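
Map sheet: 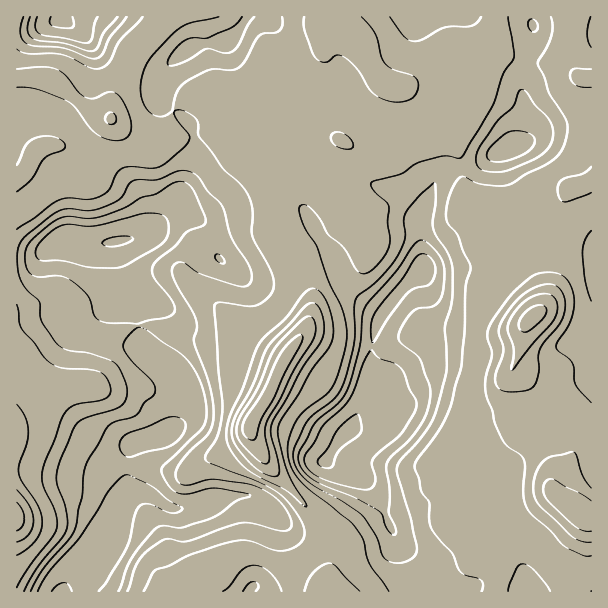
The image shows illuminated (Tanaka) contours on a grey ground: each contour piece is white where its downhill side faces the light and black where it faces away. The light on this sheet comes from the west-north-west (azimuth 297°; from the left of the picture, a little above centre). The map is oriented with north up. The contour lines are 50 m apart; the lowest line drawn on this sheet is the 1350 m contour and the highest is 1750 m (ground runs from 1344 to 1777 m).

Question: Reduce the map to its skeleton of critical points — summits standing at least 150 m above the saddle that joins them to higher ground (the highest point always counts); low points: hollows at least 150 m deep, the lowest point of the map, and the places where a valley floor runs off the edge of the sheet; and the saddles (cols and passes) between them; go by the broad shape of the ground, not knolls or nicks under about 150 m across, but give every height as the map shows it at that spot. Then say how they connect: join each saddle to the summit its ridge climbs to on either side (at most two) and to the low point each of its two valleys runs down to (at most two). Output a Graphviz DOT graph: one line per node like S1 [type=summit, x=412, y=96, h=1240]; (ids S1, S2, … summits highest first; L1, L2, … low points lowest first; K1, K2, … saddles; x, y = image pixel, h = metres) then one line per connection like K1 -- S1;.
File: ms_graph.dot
graph terrain {
  S1 [type=summit, x=251, y=423, h=1777];
  S2 [type=summit, x=533, y=317, h=1763];
  S3 [type=summit, x=17, y=516, h=1723];
  L1 [type=low, x=60, y=20, h=1344];
  L2 [type=low, x=347, y=431, h=1345];
  L3 [type=low, x=60, y=591, h=1345];
  K1 [type=saddle, x=329, y=540, h=1578];
  K2 [type=saddle, x=134, y=50, h=1567];
  K3 [type=saddle, x=269, y=203, h=1565];
  K4 [type=saddle, x=525, y=60, h=1542];
  K5 [type=saddle, x=17, y=258, h=1503];
  K1 -- S1;
  K1 -- L2;
  K1 -- L3;
  K2 -- S1;
  K2 -- L1;
  K2 -- L3;
  K3 -- S1;
  K3 -- L2;
  K3 -- L3;
  K4 -- S1;
  K4 -- S2;
  K4 -- L2;
  K5 -- S1;
  K5 -- S3;
  K5 -- L3;
}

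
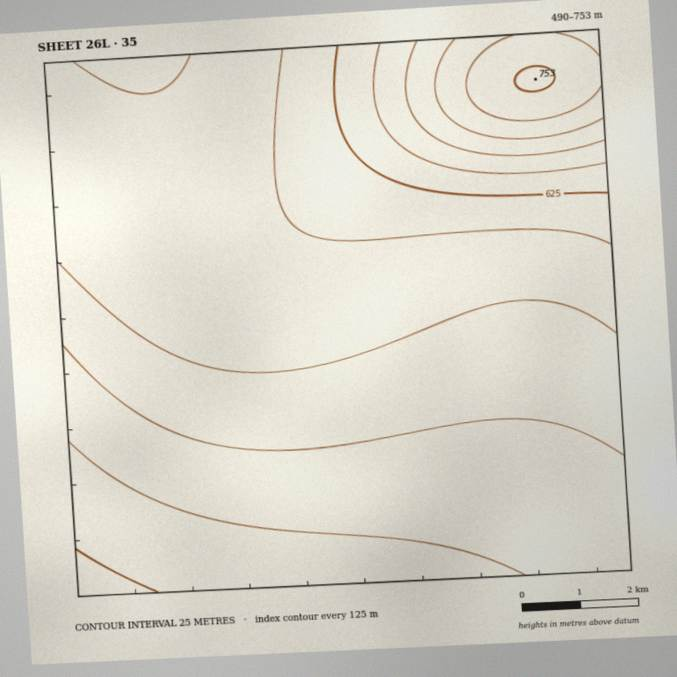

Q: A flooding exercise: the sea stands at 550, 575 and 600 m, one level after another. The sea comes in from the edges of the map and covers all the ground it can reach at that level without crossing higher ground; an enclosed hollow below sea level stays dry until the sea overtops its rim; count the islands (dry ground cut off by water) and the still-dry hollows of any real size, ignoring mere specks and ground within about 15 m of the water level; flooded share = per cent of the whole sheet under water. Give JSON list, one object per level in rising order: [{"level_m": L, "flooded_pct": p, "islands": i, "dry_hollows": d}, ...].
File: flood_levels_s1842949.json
[{"level_m": 550, "flooded_pct": 29, "islands": 0, "dry_hollows": 0}, {"level_m": 575, "flooded_pct": 48, "islands": 0, "dry_hollows": 0}, {"level_m": 600, "flooded_pct": 79, "islands": 0, "dry_hollows": 0}]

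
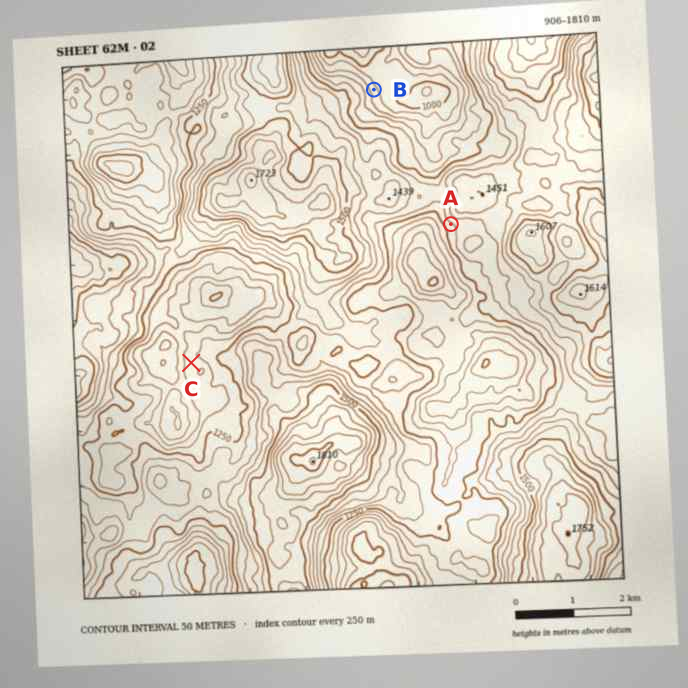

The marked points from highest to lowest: A C B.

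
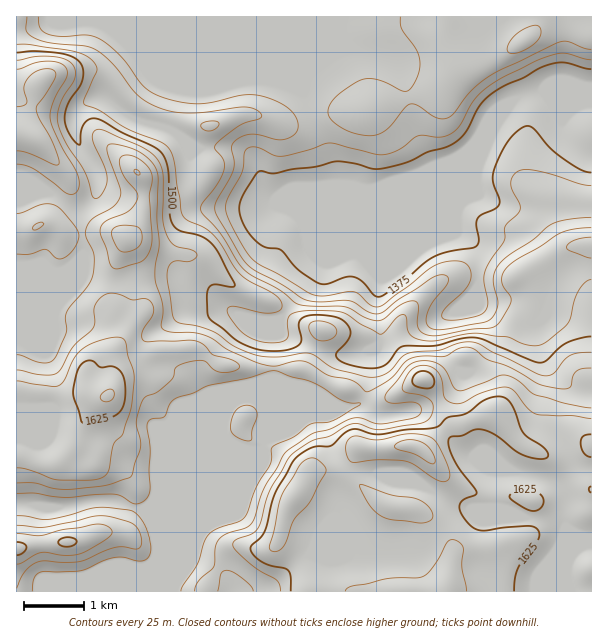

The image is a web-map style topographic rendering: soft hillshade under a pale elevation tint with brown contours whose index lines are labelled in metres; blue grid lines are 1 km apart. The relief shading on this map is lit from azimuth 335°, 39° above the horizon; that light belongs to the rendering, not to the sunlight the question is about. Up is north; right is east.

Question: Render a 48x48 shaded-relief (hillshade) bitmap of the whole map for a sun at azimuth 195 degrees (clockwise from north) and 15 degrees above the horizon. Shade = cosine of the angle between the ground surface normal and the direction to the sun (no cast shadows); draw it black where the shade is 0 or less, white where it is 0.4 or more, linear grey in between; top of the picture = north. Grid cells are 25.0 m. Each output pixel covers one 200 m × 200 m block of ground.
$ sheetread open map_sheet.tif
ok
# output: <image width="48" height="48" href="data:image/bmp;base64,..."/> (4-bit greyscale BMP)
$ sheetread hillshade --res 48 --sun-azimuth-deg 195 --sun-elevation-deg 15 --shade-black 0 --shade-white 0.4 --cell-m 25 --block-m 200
<image width="48" height="48" href="data:image/bmp;base64,Qk32BAAAAAAAAHYAAAAoAAAAMAAAADAAAAABAAQAAAAAAIAEAAATCwAAEwsAABAAAAAAAAAAAAAAABEREQAiIiIAMzMzAERERABVVVUAZmZmAHd3dwCIiIgAmZmZAKqqqgC7u7sAzMzMAN3d3QDu7u4A////AKqqqqqqqqqImrvdyoiIiId4iIiaqaqqq7zMzLqqqqqYmr3uypmZiIiImImaqqqqq97v/ty8uqqpq97typmZmZmZmZmqqruqqave7d3duaqpq7u7uqqqqqqqqZmaqruqqVZ3eKu6iaqqh3eKqqqqqqq7qpiIiJqqqkRDNWd2eaqql2aKqqqqq7u7qYeIiImaq2Z2ZVVnmqqqqZiau7qqu8u6mImqmqqqu7vMy6mruqqqqqqZq7qqu5iIiaqqqqmaq+7///7cqaqqqqqIiaq7qXiIq7qYmIeaqu7u3u3KmaqqqqqXeZqqqZqr3JeIiJmrqcu7u7qqmaqqqqqYd4iau8ze2XeZq8y6qqmZqpmqmaqqqqqpZVaKu7zchoqqvLqZq5mZqpqqiaqqqqqpdURodVZlV6u8y5iJqqqqqqu5iqqqqqqqmGVDISESSKvNuYiJl6qqq8zJm6qqqqmqqph0NWZVeIirqHiHZaqqu8y5q7qqqpmqqqqpiavMuGZ3d2dmVqmZq6mZq7u6qqqqqqq6mJrf2GZVVmVWeHZnmYh4qqu7zMuqq7qGVVerl3h2VERYmlVniYh4mqq7y6mImYZDRVZUNIqXQzV4iHiJh4iImqq6lkNERWd3d3dAA3h0M0Z4d5mphnd4iIeHUyNFVpu6qphRASIiRWeHZ6qqmHd4mGVENFeJmrqZiIh0IQADaImHeKqqqpmZqXZmVoqqqGRFVFeHdkM1iZqZmaqqqamZmYiZiby6hBASM0VoqpiImaqqqqqqmZmZh4mprMuWQyIjRVRHq7qru6qqmaqqqZmZmIqqu5UyNFZmZ4ZWiqqry7qqmaqqqqq7qZqruEIjV3iHeJl2Z4mamaqqqqqqqqvMuqqqlTNXiImZmqqYZWeJd3mquru7urzMuZmIU0Z4mZqqqqqph2eZh2eJqrvLqrypmHZlQ1eJmaqqqqqqmYmqmYd3d5mpiZh3h2ZURXiZmaqqqqqqqqqpmZl2ZYh3iXZniHd3d4mZmqqqqqqqqqqYmamYh5iJqoiJmIiaqqqqqqqqqqqqqqmZq6qZmaqruYm8uHibu7qrqqqqqqqqqqqru6mYh6vMp4vdp3iaq7q8y7u7u7u6qqqqqpiHZs3aZq3JVGiZmZrN3czM3d3LuqqqmZh3d+23R8yDEliZiJvd3czN3dzMzLqpmYh3icuFWrgxE2mru83tzLzd3cu83duqmYiImphleYQjV4q7u83cuqvMzLu8zcuqmZiJqoh4mFNYmZh2aKupmau7uqq7zLu6qZiamZmqqWeah2ZmVnd3iaqpmZqru7vLqpiaqaq7ypqoZniIiHd4maqZmYmaq7vdy6mqqomaqqqGeZqqqZmZqqqZmImaqqvN7cu6u2VWZ5hnmqqqqqqqqqqpmZmqqqq87u3d3kIAFGZoqqqqqqqqqqqqmaqqqpmqze7v/0IAJFaJqqqqqqqqqqqqqqqrupmaq83d3XVWZ3iaqqqqqqqqqqqqqqqqqqqqmZq7upd5mJmqqqqqqqqqqqqqqqqqqqqqmYmqqQ=="/>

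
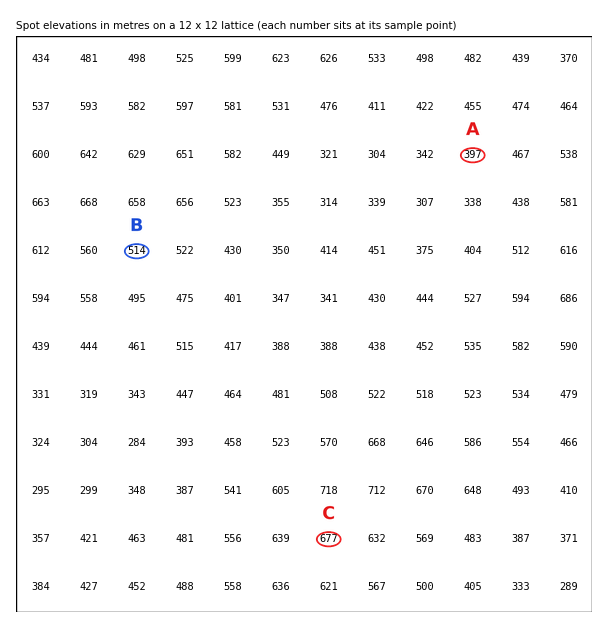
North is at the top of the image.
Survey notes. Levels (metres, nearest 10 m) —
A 400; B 510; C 680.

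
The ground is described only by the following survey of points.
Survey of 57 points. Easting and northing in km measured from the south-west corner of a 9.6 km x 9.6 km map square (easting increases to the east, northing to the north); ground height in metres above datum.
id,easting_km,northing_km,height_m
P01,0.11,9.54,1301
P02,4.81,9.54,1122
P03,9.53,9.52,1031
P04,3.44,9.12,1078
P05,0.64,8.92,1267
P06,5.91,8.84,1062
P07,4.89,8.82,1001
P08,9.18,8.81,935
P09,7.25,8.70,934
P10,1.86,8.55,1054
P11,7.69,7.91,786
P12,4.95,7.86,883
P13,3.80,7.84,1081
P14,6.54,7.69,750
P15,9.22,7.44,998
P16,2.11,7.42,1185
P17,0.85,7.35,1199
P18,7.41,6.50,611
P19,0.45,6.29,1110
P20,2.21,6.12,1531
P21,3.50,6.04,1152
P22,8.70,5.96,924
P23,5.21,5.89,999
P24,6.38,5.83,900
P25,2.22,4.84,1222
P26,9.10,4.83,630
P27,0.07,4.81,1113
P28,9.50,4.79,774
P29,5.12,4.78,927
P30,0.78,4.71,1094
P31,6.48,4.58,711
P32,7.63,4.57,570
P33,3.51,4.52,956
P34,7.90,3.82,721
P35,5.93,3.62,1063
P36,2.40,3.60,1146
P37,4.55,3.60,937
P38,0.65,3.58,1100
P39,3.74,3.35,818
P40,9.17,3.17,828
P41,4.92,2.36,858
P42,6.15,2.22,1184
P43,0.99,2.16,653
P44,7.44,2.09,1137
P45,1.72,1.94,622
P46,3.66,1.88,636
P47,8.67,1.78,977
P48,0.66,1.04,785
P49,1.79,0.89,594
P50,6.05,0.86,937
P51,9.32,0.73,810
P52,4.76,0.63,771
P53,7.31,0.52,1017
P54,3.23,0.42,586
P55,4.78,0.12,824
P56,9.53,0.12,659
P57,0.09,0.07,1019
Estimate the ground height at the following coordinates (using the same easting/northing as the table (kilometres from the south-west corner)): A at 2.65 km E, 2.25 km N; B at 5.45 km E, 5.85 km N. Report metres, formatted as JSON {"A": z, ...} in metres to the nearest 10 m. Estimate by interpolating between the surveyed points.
{"A": 670, "B": 1000}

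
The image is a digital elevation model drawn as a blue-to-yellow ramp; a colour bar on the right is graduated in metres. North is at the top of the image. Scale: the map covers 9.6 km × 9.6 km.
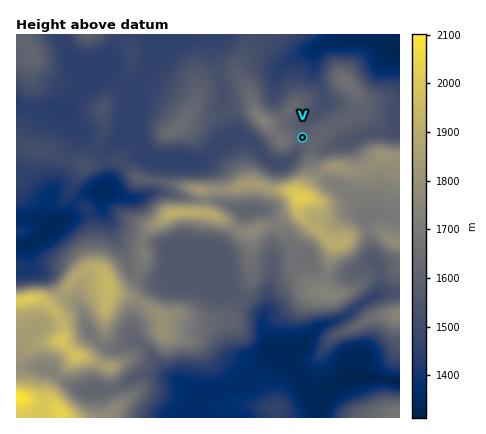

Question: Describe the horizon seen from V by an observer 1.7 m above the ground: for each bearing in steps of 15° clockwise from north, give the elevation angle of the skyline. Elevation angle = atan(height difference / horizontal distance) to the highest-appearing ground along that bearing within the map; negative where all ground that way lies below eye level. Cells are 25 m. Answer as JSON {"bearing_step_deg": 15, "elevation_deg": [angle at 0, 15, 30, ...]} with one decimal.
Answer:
{"bearing_step_deg": 15, "elevation_deg": [0.2, -2.7, 1.6, 1.8, 0.6, 2.1, 2.9, 5.9, 7.9, 12.1, 10.5, 12.7, 16.1, 15.3, 9.4, 8.4, 4.9, 8.7, 8.2, 6.2, 5.7, 2.8, 2.7, 2.2]}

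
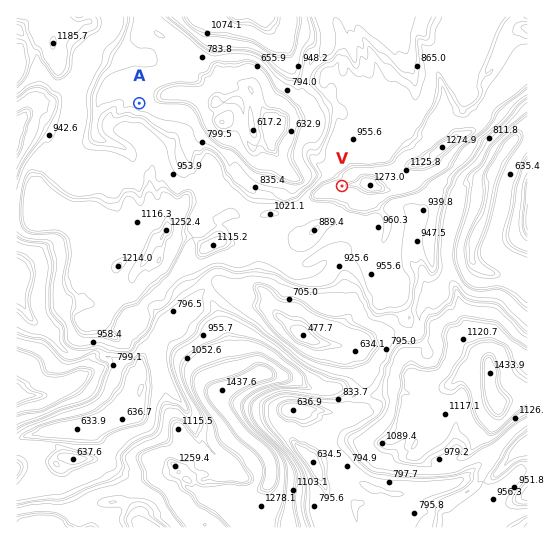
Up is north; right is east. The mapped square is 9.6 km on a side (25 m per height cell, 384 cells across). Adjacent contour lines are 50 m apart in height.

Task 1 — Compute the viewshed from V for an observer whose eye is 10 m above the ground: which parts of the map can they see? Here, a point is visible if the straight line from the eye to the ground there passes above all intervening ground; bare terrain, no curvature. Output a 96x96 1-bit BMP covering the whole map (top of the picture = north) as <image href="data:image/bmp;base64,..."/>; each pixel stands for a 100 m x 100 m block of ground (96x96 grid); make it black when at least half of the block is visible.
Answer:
<image width="96" height="96" href="data:image/bmp;base64,Qk2+BAAAAAAAAD4AAAAoAAAAYAAAAGAAAAABAAEAAAAAAIAEAAATCwAAEwsAAAIAAAAAAAAA////AAAAAAAfgAAAAAA+AAAAAAD/gAAAAAAeAAAAAAD+AAAAAAAeAAAAAAD+AAAAAAAcAAAAAAD+AAAAAAAcAAAAAAD8AAAAAAA8AAAAAADwAAAAAAA8AAAAAAD4AAAAAAA0AAAAAAD4AAAAAAA8AAAAAAD8AAAAAAD8AAAAAAD+AAAAAAD8AAAAAAD8AAAAAADwAAAAAAD8AAAAAADgACAAAAA8AAAAAAHAAGAgAAAeAAAAAAHAAOAQAAAPYAAAAAMAAeAIAAAAYAAAAAwAA/4AAAAAAAAAAAAAA/8AAAAAAAAAAAAAAf+BAAAAAAAAAAAAAf/AAAAAAAAAAAAAAf/AAAAAAAAAAAAAAc/gAAAABAAAAAAAAYfgAIAAAwAAAAAAAYPwAYBPD8AAAAAAAOf8AYD/38AAAAAAeP+eAYD//+AADAAD///PgYD///AAD4AH///fwYD///AAAeC/////4YD4P/AAeDv/////84D4B5AA////4H///4DwAAxg///+ABv//4DAAARz///4ABPz/8EAAAfT///gAAHz/8MAAB/f///AAAD///8AAD/ef/8AAAAH//MAAH/+P/4AAAAH/+YAAP/DH/wAAAAH/+wAB/3AH/AAAAAD//gAD//AH8AAAAAAP+AAAOfAB4AAAAAAAAAAACGQBgAAAB4AAAAAAAPYAAAAADwAAAAAAAP8AAAAADwAAAAAAAP8AAAAAHgAAAAAAAP8AAAAAHAAAAAAAALmAAAPwHAAAAAAAABxwAA/4GAAAAAAAAB4cAB/4AAAAAAAAAA4Gfn/AAAAAAAAAACcAP/gAAAAAAAAAABcAAAAAAAAAAAAAABeGQAAAAAAAAAAAAAfD4AAAAAAAAAAAAAfhwAAAAAAAAAAAAAPhgAAAAAAAAAMAAAPggAAAAAAAAAfnAAPggAAAAAAAAAf/4APw4AAAAAAAAAf/4AP4YAAAAAAAAA//wQN8AAAA+AAAAA/wAQN+AAAB+AAAAAfgAAI/AAAP4AAAAAfAABc/wAAfsAAAAAeAABf/wAAPgAAAAAMAAB//wAABgAAAAAcAAB+fgAABwAAAAAYAAB8PgAAAAAAAAAf4AB8PgAAAAAAAAAf//n8HgAAAAAAAAAP//H8DwAAMAAAAAAH/wP8DAAAOAAAAAAB/Af/+AAAOAAAAAAB/B//+AAAHAAAAAAA/D/38AAAHAAIAAAA/B//8AACHgAOAAAA/An/+AACHwAHAAAA/AD/+AADD4AHAAAAfAf/+AAHD8ADAAAAXB/A+5H//+ADAAAAfv/B/9n///ADAACA///H//v///wDAADB//////v///8DAED3//////////8DAGD5//////78f/gHADjh///////8fjgOABzB///////8HDAOAB7B///////8CDAOAA+D/+b////8ACAfgA8B//z////+ACAfwAcB///////+AAAb4AAB////////AAAT8AAB////////AAAD+AAB////////AAAD/AAB///////+AAAD/gADw//8//n+AAAB/wE="/>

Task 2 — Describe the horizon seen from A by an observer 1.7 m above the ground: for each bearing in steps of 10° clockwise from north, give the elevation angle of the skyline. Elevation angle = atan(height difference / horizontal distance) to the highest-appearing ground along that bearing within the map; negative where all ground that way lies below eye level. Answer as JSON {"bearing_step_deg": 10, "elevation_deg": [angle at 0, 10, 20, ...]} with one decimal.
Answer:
{"bearing_step_deg": 10, "elevation_deg": [0.9, 1.5, 4.8, 9.6, 9.6, 10.7, 8.7, 6.3, 2.7, 3.2, 4.8, 6.0, 2.6, 5.6, 7.1, 12.0, 17.4, 22.0, 23.8, 23.3, 22.2, 21.3, 20.1, 16.2, 11.4, 10.6, 8.8, 8.7, 8.7, 10.9, 11.0, 9.8, 9.7, 9.7, 6.7, 5.4]}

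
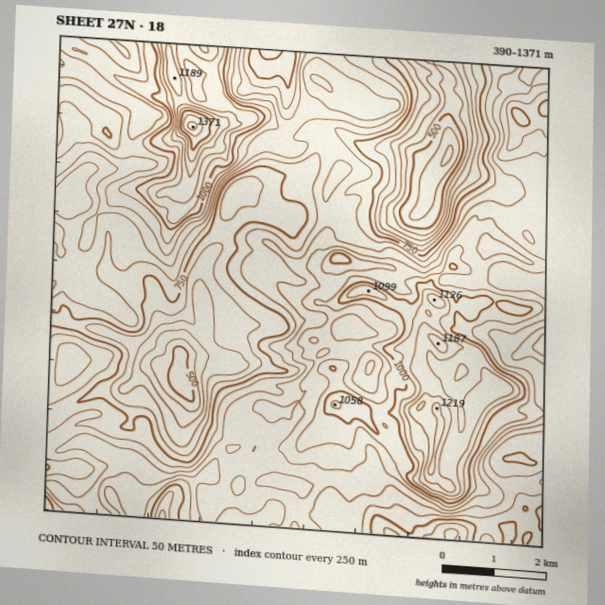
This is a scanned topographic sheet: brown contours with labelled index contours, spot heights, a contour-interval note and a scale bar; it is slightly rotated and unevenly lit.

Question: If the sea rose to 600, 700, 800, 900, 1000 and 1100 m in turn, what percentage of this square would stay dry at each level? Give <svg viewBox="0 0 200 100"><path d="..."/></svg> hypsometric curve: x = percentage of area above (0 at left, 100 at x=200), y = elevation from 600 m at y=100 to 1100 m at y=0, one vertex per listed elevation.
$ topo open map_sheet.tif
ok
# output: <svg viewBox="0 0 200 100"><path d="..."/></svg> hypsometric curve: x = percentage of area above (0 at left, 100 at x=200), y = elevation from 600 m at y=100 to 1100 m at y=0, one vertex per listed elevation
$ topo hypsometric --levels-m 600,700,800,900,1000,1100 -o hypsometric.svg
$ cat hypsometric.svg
<svg viewBox="0 0 200 100"><path d="M189 100l-15-20-36-20-66-20-44-20-17-20"/></svg>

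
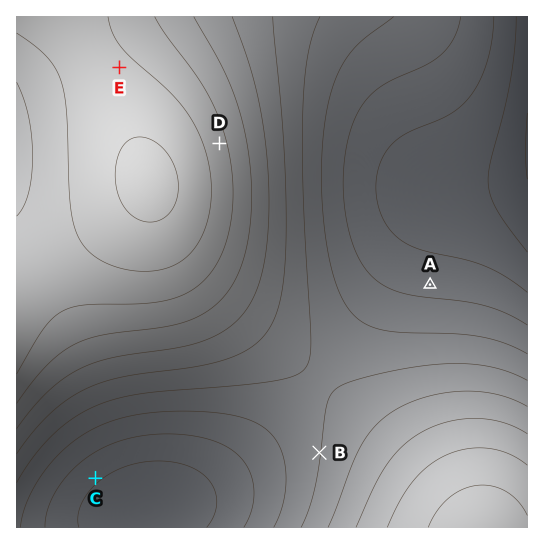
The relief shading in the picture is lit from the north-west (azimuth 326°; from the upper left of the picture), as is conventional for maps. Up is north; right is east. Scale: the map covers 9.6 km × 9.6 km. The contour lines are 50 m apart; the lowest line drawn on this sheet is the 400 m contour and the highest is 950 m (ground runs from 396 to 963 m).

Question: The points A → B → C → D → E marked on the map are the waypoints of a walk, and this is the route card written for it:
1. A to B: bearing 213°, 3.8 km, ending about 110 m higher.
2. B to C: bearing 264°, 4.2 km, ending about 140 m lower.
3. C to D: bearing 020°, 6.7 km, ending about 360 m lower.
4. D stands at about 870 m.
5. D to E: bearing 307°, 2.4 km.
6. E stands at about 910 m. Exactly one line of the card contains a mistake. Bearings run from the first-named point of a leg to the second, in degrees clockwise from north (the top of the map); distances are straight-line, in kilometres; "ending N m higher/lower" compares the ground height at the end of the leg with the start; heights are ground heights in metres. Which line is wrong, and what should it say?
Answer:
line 3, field sense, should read higher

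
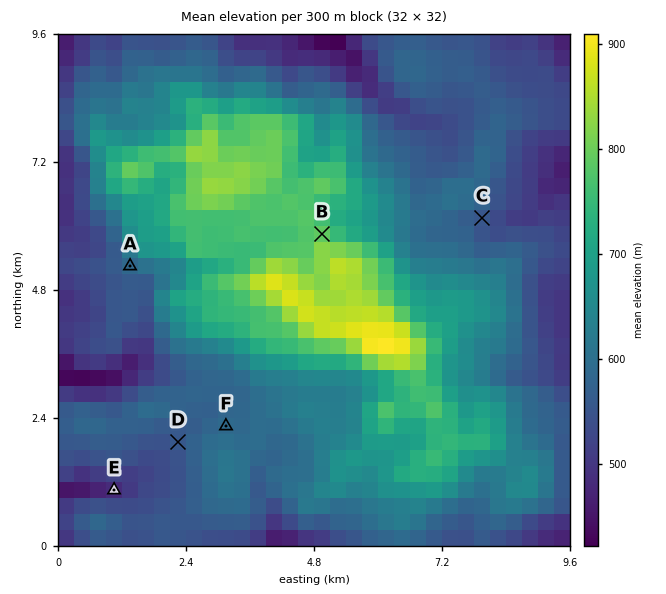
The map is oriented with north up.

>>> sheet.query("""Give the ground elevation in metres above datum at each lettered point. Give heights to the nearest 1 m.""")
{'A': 589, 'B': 794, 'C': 555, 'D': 558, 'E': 475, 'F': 592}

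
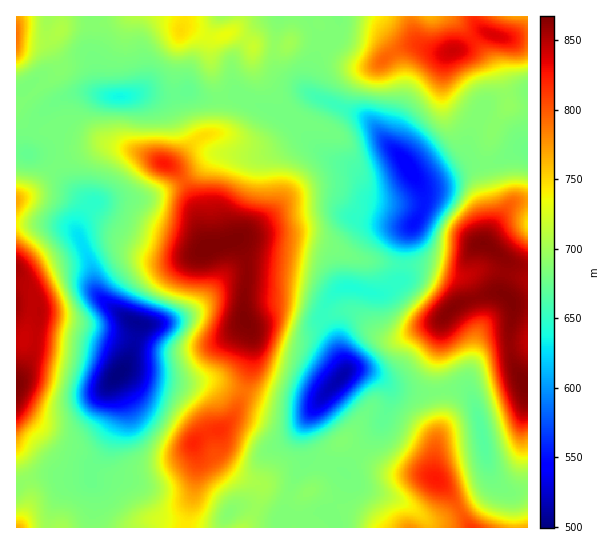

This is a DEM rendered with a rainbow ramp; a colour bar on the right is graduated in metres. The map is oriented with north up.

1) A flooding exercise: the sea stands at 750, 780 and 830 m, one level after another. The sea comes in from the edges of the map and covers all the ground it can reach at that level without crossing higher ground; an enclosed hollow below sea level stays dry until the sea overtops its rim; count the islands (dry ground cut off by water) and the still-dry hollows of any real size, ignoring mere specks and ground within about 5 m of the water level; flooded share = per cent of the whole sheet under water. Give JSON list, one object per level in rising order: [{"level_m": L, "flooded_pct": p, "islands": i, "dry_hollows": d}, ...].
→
[{"level_m": 750, "flooded_pct": 72, "islands": 1, "dry_hollows": 0}, {"level_m": 780, "flooded_pct": 78, "islands": 1, "dry_hollows": 0}, {"level_m": 830, "flooded_pct": 90, "islands": 3, "dry_hollows": 0}]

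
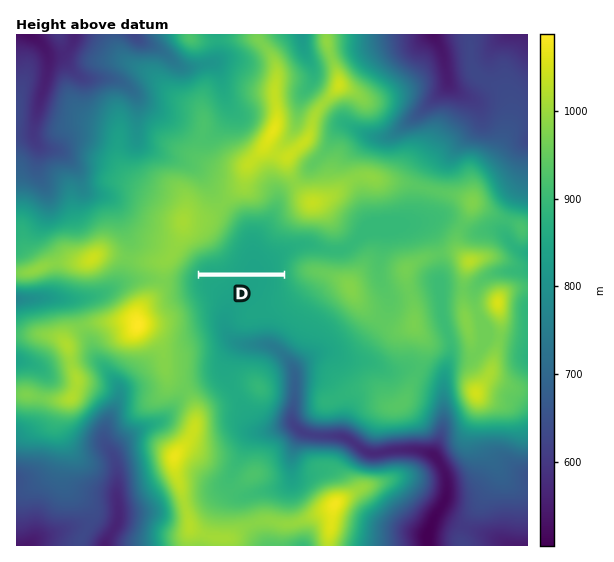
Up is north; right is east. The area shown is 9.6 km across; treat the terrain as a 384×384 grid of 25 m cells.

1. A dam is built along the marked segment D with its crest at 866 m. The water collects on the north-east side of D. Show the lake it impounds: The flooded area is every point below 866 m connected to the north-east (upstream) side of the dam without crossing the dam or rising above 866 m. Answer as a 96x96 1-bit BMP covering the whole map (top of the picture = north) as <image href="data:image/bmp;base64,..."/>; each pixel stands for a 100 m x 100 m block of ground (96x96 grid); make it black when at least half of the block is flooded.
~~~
<image width="96" height="96" href="data:image/bmp;base64,Qk2+BAAAAAAAAD4AAAAoAAAAYAAAAGAAAAABAAEAAAAAAIAEAAATCwAAEwsAAAIAAAAAAAAA////AAAAAAAAAAAAAAAAAAAAAAAAAAAAAAAAAAAAAAAAAAAAAAAAAAAAAAAAAAAAAAAAAAAAAAAAAAAAAAAAAAAAAAAAAAAAAAAAAAAAAAAAAAAAAAAAAAAAAAAAAAAAAAAAAAAAAAAAAAAAAAAAAAAAAAAAAAAAAAAAAAAAAAAAAAAAAAAAAAAAAAAAAAAAAAAAAAAAAAAAAAAAAAAAAAAAAAAAAAAAAAAAAAAAAAAAAAAAAAAAAAAAAAAAAAAAAAAAAAAAAAAAAAAAAAAAAAAAAAAAAAAAAAAAAAAAAAAAAAAAAAAAAAAAAAAAAAAAAAAAAAAAAAAAAAAAAAAAAAAAAAAAAAAAAAAAAAAAAAAAAAAAAAAAAAAAAAAAAAAAAAAAAAAAAAAAAAAAAAAAAAAAAAAAAAAAAAAAAAAAAAAAAAAAAAAAAAAAAAAAAAAAAAAAAAAAAAAAAAAAAAAAAAAAAAAAAAAAAAAAAAAAAAAAAAAAAAAAAAAAAAAAAAAAAAAAAAAAAAAAAAAAAAAAAAAAAAAAAAAAAAAAAAAAAAAAAAAAAAAAAAAAAAAAAAAAAAAAAAAAAAAAAAAAAAAAAAAAAAAAAAAAAAAAAAAAAAAAAAAAAAAAAAAAAAAAAAAAAAAAAAAAAAAAAAAAAAAAAAAAAAAAAAAAAAAAAAAAAAAAAAAAAAAAAAAAAAAAAAAAAAAAAAAAAAAAAAAAAAAAAAAAAAAAAAAAAAAAAAAAAAAAAAAAAAAAAAAAAAAAAAAAAAAAAAAAAAAAAAAAAAAAAAAAAAAAAAAAAAAAAAAAAAAAAAAAAAAAAAAAAAAAAAAAH//AAAAAAAAAAAAAD//AAAAAAAAAAAAAAf/gAAAAAAAAAAAAAP/gAAAAAAAAAAAAAH/gAAAAAAAAAAAAAH+AAAAAAAAAAAAAAD4AAAAAAAAAAAAAADwAAAAAAAAAAAAAAAgAAAAAAAAAAAAAAAAAAAAAAAAAAAAAAAAAAAAAAAAAAAAAAAAAAAAAAAAAAAAAAAAAAAAAAAAAAAAAAAAAAAAAAAAAAAAAAAAAAAAAAAAAAAAAAAAAAAAAAAAAAAAAAAAAAAAAAAAAAAAAAAAAAAAAAAAAAAAAAAAAAAAAAAAAAAAAAAAAAAAAAAAAAAAAAAAAAAAAAAAAAAAAAAAAAAAAAAAAAAAAAAAAAAAAAAAAAAAAAAAAAAAAAAAAAAAAAAAAAAAAAAAAAAAAAAAAAAAAAAAAAAAAAAAAAAAAAAAAAAAAAAAAAAAAAAAAAAAAAAAAAAAAAAAAAAAAAAAAAAAAAAAAAAAAAAAAAAAAAAAAAAAAAAAAAAAAAAAAAAAAAAAAAAAAAAAAAAAAAAAAAAAAAAAAAAAAAAAAAAAAAAAAAAAAAAAAAAAAAAAAAAAAAAAAAAAAAAAAAAAAAAAAAAAAAAAAAAAAAAAAAAAAAAAAAAAAAAAAAAAAAAAAAAAAAAAAAAAAAAAAAAAAAAAAAAAAAAAAAAAAAAAAAAAAAAAAAAAAAAAAAAAAAAAAAAAAAAAAAAAAAAA="/>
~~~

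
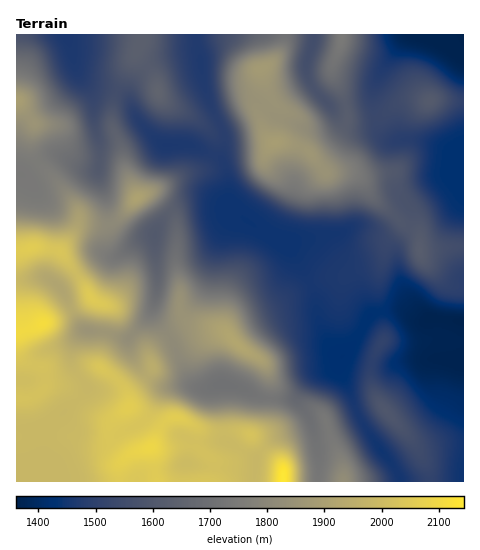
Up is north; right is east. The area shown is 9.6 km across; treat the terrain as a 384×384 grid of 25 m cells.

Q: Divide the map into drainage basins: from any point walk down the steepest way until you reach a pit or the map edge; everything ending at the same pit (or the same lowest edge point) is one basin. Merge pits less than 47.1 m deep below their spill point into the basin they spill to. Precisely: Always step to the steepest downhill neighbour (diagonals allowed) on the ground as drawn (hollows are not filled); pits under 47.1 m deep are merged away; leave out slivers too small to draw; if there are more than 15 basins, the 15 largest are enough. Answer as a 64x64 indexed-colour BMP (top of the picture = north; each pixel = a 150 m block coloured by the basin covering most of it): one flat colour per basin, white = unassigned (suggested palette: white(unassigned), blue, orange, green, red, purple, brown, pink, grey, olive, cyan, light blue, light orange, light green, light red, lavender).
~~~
<image width="64" height="64" href="data:image/bmp;base64,Qk12CAAAAAAAAHYAAAAoAAAAQAAAAEAAAAABAAQAAAAAAAAIAAATCwAAEwsAABAAAAAAAAAA////ALR3HwAOf/8ALKAsACgn1gC9Z5QAS1aMAMJ34wB/f38AIr28AM++FwDox64AeLv/AIrfmACWmP8A1bDFABERERERERERERERERERERERERERERERERERERERERERERERERERERERERERERERERERERERERERERERERERERERERERERERERERERERERERERERERERERERERERERERERERERERERERERERERERERERERERERERERERERERERERERERERERERERERERERERERERERERERERERERERERERERERERERERERERERERERERERERERERERERERERERERERERERERERERERERERERERERERERERERERERERERERERERERERERERERERERERERERERERERERERERERERERERERERERERERERERERERERERERERERERERERERERERERERERERERERERERERERERERERERERERERERERERERERERERERERERERERERERERERERERERERERERERERERERERERERERERERERERERERERERERERERERERERERERERERERERERERERERERERERERERERERERERERERERERERERERERERERERERERERERERERERERERERERERERERERERERERERERERERERERERERERERERERERERERERERERERERERERERERERERERERERERERERERERERERERERERERERERERERERERERERERERERERERERERERERERERERERERERERERERERERERERERERERERERERERERERERERERERERERERERERERERERERERERERERERERERERERERERERERERERERERERERERERERERERERERERERERERERERERERERERERERERERERERERERERERERERERERERERERERERERERERERERERERERERERERERERERERERERERERERERERERERERERERERERERERERERERERERERERERERERERERERERERERERERERERERERERERERERERERERERERERERERERERERERERERERERERERERERERERERERERERERERERERERERERERERERERERERERERERERERERERERERERERERERERERERERERERERERERERERERERERERERERERERERERERERERERERERERERERERERERERERERERERERERERERERERERERERERERERERERERERERERERERERERERERERERERERERERERERERERERERERERERERERERERERERERERERERERERERERERERERERERERERERERERERERERERERERERERERERERERERERERERERERERERERERERERERERERERERERERERERERERERERERERERERERERERERERERERERERERERERERERERERERERERERERERERERERERMzMREREREREREREREREREREREREREREREREREREREREzMzMREREREREREREREREREREREREREREREREREREREzMzMxEREREREREREREREREREREREREREREREREREREzMzMzERERERIiIiEREREREREREREREREREREREREREzMzMzMREREREiIiIREREREREREREREREREREREREREzMzMzMxEREREiIiIiERERERERERERERERERERERERMzMzMzMzERERESIiIiIhERERERERERERERERERERERMzMzMzMzMRERESIiIiIiERERERERERERERERERERERMzMzMzMzMxERESIiIiIiEREREREREREREREREREREREzMzMzMzMzERESIiIiIiIREREREREREREREREREREREzMzMzMzMzMRESIiIiIiIhERERERERERERERERERMzMzMzMzMzMzMxESIiIiIiIhERERERERERERERERERMzMzMzMzMzMzMzERIiIiIiIiERERERERERERERERERMzMzMzMzMzMzMzMRIiIiIiIiIRERERERERERERERERVVMzMzMzMzMzMzMxEiIiIiIiIhERERERERERERERFVVVVTMzMzMzMzMzMzESIiIiIiIhERERERERERERERVVVVVVUzMzMzMzMzMzMRIiIiIiIiERERERERERERERVVVVVVVVMzMzMzMzMzMxEiIiIiIiIRERERERERERERFVVVVVVVUzMzMzMzMzMzESIiIiIiIhEREREREREREREVVVVVVVVUREQzMzMzMzMSIiIiIiIiERERERERERERERFVVVVVVVREREQzMzMzMyIiIiIiIiIRERERERERERERERVVVVVVVEREREQzQzMzIiIiIiIiIhERERERERERERERVVVVVVVUREREREREREQiIiIiIiIiIRERERERERERERFVVVVVVURERERERERERCIiIiIiIiIhERERERERERERFVVVVVVVREREREREREREIiIiIiIiIiIREREREREREREVVVVVVVREREREREREREQiIiIiIiIiIhERERERERERERFVVVVVVERERERERERERCIiIiIiIiIiIRERERERERERERVVVVVVREREREREREREIiIiIiIiIiIhEREREREREREREVVVVVVEREREREREREQiIiIiIiIiIiIRERERERERERERVVVVVURERERERERERCIiIiIiIiIiIhERERERERERERFVVVVVRERERERERERE"/>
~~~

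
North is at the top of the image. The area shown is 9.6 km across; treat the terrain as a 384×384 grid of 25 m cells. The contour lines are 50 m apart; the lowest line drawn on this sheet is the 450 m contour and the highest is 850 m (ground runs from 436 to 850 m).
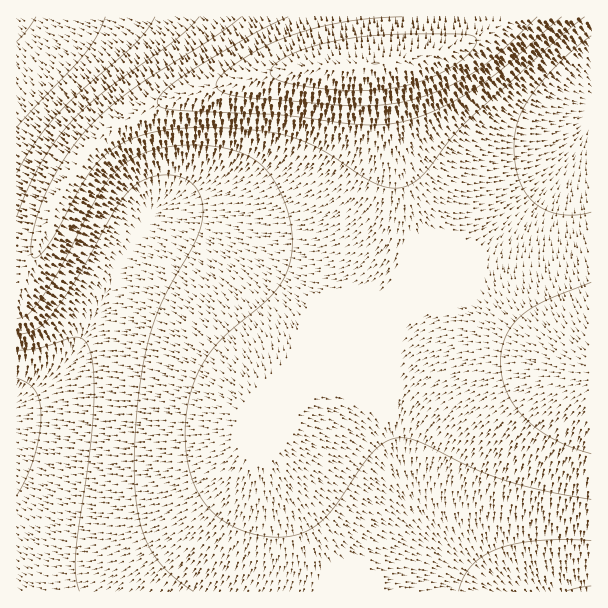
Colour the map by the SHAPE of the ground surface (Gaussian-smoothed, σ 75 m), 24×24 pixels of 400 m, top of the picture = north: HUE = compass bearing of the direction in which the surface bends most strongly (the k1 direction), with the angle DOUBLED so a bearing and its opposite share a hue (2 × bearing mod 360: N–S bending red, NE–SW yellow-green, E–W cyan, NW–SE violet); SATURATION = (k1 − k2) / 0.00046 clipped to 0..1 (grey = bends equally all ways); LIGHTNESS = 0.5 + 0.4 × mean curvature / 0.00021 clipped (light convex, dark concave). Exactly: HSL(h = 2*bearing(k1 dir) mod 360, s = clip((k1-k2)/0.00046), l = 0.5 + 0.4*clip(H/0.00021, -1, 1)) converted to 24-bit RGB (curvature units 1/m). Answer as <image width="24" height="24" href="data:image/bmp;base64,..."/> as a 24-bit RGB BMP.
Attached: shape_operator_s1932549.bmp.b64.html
<image width="24" height="24" href="data:image/bmp;base64,Qk32BgAAAAAAADYAAAAoAAAAGAAAABgAAAABABgAAAAAAMAGAAATCwAAEwsAAAAAAAAAAAAAiXSMjXWPkHWQkHePj3iNjXuLin6IhoKFgYeCfYqAeox+eI17eIx5eYt4fol4hoh4iIF2h3dyh3BuhmtthWltg2htgGlvfGpxgnSIiXSLjnWNj3aMj3iLjnuJjH+HioOEh4mEgIuAfYx/e4x9eot7eoh5foZ6hIN6hXp2hnJzh29ziGxzh2tzhWt0g211f294fHKDhXOHi3SKjXaJjnmIj3yHjoCFjYWEjIyFhYyDgIyAfYt/fIl9e4Z8foJ8gHx7g3Z5hnJ4iG94iW55iW15iG96hnF8g3R+dnCAf3KDh3SHi3aHjXqGj32Gj4GEkIiFj46GiY2Fg4uCgIqAfod/fYN+fX9+f3l+gnR+hXJ9iHB9inB+i3B/inKBiXWChnqEcG19enGAgnSDiHeFi3uFjn+EkIOEkouGkpCHjY6Gh4uEgoiCgIWBfoGBfXt/fnaAgnOChXKCiHGCi3KEjHSGjHeHi3qJin+Ka2x6dHB8fXV/hHmCiH2DjIGDkIaElI2HlJGIkI+IiouGhoeEgoSEf36CfXmBfHSBf3GDhXKFiHOIi3WKjXiMjnuOjH+OioOOaWx2b3B4d3V8f3p/hH+BiYODj4qGlJCIlZKJkI6JjIqHiIWFhYGFgXyDfXeCe3KCfHGDgHOGhHWJh3iLiXuOin+Qi4ORi4aSZnBva3V0cnp6eX59f4KAhoiDjo6HlJOJlZKKkYyJjYeHioOHiH+Hg3uFf3aEenKDeXGEe3SGfneJgXqMg36QhoGTiIWVioiWWm9LVndaZn1ycoJ7eoZ/gIqBh46FkZOIk5GJkIqIjoWHjIGGiX2Gh3mHgXaEenODdnOEd3WGeHmJe32NfoGQgoSThYaViIiXToIiLII8SoRsZ4Z9dYl/e4uAgY6BjJGEkY+Gj4eEjYGCjH2DinqDh3iDg3eEe3WCdXWCd3uFeICIeoSLfYeOgIiRg4iShoeTXuU4ErBpK4h+VoeDb4qAd4x/fY1+h46BjoyCjYOAjH1+i3p/inh/h3eAhHiBfXiBeHqBeIGFeIeIeIqLeoyOfYuPgImPg4aP3O/dNK2tHmx1RIGEZ4qCdIt+eYt8gop9ioh/ioB9i3p6i3h7ind8h3d9hHl+gHuAeoGBeIaEdomGdoyId42LeY2NfIqMf4SL+9fQbamUIGZ1MnN+XYiFcYl+d4h6foZ6hoR7h3x5iXd3inV3iXV4iHd5hXl6gn99e4R+eIiAdYuCdIyEdI2GdYyIeImKeoGH/9jM2KyZM3B/JWV0T4CDbIV+dYR4fIJ4gn94hHl2h3Z0iHR0iXV0iHh3h356hoZ8fId7d4p8dIt+coyAcouBcomDdIaFdX6D/NrP+dfKWIuUIV1sPnN6ZYB9c392en12fnp0gndzhXZyh3ZyiHl0iX12iYN5iIp7gIt6d4x4c4x6cYt7cIl9cIZ+cIOAcXt/6Lmt/9jMwYt+LV9qLWRqVnd0bXhueXpxfHdwf3Zvg3dwhXlxiH1zioJ2i4l4io55g495eY12c4x2cIp3b4d4boN6bX97bXh7u4WK/9PM9bGrTmZ5JVBNO15OXHBXcHZieXdnfXhrgXpuhH1xiIJzi4h1jY54i5F5hZJ4fI92dIx0cYl2b4V3bYF4bHx5anZ5UoSZ8b2+/8zQ0l9+NkxJJUYoPVwvVmo8ZnJIcXpTeX9dgYNlh4hpio1si5Fvi5VxhpRyfZBzdYxycYh0cIN3bn94a3t6aHN4LX2Et4Sl/c7c/8jk1FK3bEdgQ1gyRFsnS2MmVG0qW3Mzang8eINCgIpGg5BJhZZNgJZSd5FYcItfa4ZlaoFubH11anp6Z3F3Knp0PpCAy5i4/s3x/8z96pf6sm7QkF2je4VTZXtBVW0xWmsqZ3Uob30ndIQmdosmcIwnZIgrWoUzU4I/U39PXXtkZXdzZXB2QHtuKXhXQYxduISz77nz8sz/68z/5sz/2r36xaPpoH/MhHO0c2+qi6ZrlaVllKVbiaBNc5c6WIsrPn4jL3YoOXNAT3NcXXJwYHp0QXZYLHM6Mn0xZpFWq3y1wZje1rj348z/48z/38z/2Mz/1Mz/08791c/82dL52tD1ybbls5XHdaZmNoQ0ImosLGY8Q2pXcXV5ZXdtTXZRPXQ3QHMsTXcvYH4+dIlUeGegmYK+t6fcwrjsysT008/419H62M/83M3+5Mz/7sz/9dH6zI/JUIhdJWM4JFs7c3N5c3R4b3hyZHliXXpRWXpCWHg3VnYxVHYwW4EzcZA8fpFIhpNRi5VYkZldn5xkmG2oo3PB8GLv/268/8z27J3bg12WKV9B"/>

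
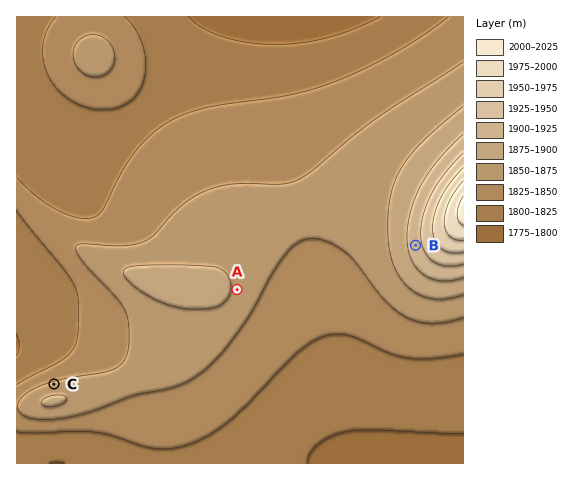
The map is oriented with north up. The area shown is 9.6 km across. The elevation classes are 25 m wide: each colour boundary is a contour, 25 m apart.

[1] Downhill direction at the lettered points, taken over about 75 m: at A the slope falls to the E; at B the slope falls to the W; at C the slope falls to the N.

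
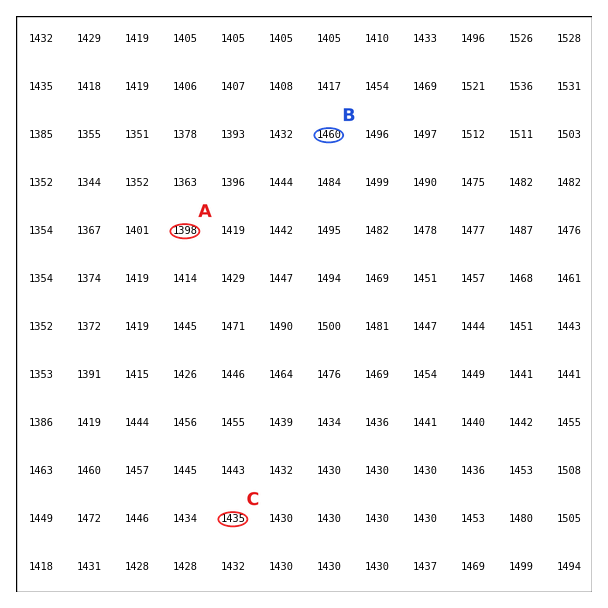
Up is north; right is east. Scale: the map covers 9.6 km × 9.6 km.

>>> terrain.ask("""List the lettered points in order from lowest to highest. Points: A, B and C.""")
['A', 'C', 'B']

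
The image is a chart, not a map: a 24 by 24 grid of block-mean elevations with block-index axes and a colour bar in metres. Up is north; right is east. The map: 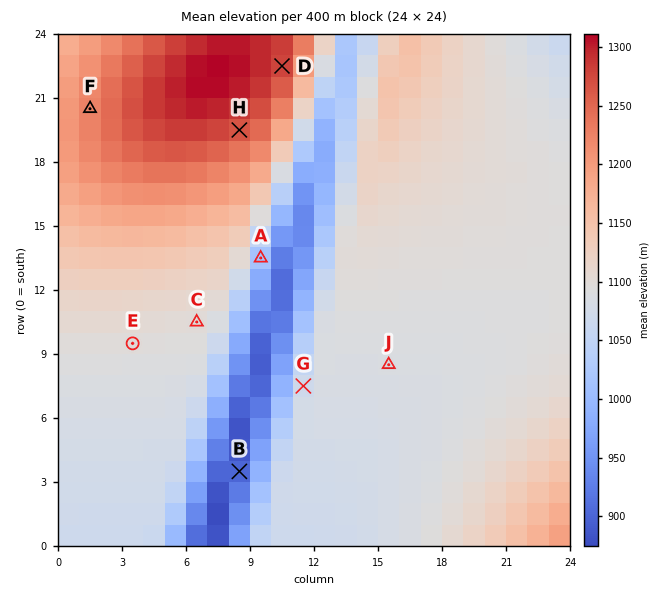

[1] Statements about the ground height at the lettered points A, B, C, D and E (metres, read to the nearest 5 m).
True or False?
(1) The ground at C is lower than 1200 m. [True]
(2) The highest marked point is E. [False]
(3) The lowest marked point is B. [True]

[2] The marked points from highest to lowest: H F J G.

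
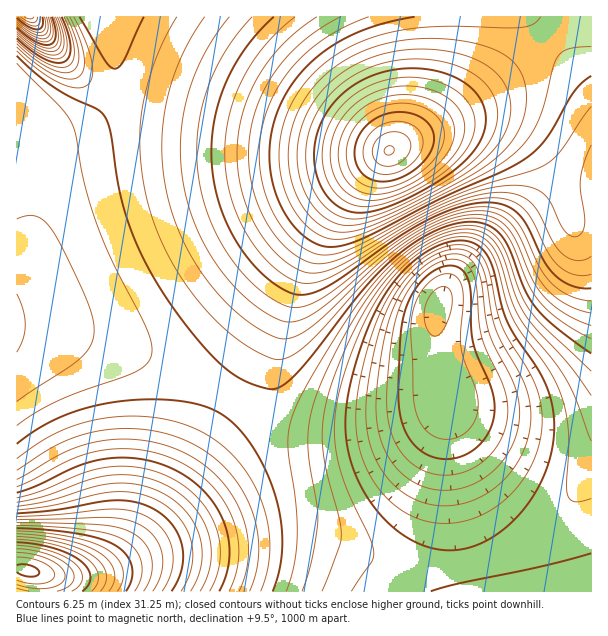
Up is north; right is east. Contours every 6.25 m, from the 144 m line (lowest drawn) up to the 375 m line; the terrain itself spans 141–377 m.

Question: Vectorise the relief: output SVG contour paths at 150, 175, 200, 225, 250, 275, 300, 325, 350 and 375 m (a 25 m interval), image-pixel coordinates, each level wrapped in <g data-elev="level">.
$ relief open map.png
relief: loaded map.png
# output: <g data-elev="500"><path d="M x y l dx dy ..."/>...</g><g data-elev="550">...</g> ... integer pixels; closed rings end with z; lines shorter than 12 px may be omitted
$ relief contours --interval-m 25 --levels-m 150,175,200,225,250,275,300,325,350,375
<g data-elev="150"><path d="M440 438l-8-3-7-6-5-7-4-11-3-18-2-67 3-20 9-16 12-12 8-4 6 0 8 4 5 10 1 14-2 31 0 14 3 13 12 30 2 17-4 15-8 10-13 7z"/></g><g data-elev="175"><path d="M441 506l-16-3-15-6-14-10-12-13-9-16-6-17-3-19 0-21 4-30 8-35 8-24 10-19 14-19 16-14 17-9 16-2 8 2 6 3 5 6 4 7 4 14 9 45 6 15 17 30 7 15 5 18 1 18-3 16-6 17-9 15-12 12-13 11-15 7-15 5z"/></g><g data-elev="200"><path d="M322 591l17-45 2-10-1-15-13-48-4-27 0-27 7-30 20-51 24-42 13-17 12-13 15-13 15-10 18-8 18-2 15 3 11 9 9 16 10 36 7 15 9 15 27 33 13 20 11 21 14 40"/><path d="M17 294l6 15 2 15-2 14-6 14"/></g><g data-elev="225"><path d="M261 591l6-21 3-22-2-23-6-22-10-22-13-19-17-17-18-12-21-9-24-6-25-2-27 2-24 5-23 8-19 11-24 17"/><path d="M17 51l21 18 19 13 17 6 12-2 6-8 0-15-7-22-11-24"/><path d="M177 17l-11 19-10 21-7 21-6 24-2 20-1 19 4 44 11 42 20 40 13 20 15 19 15 17 16 14 18 12 18 9 9 2 11-3 10-7 12-10 58-64 32-28 20-13 18-9 18-6 16-2 17 3 12 9 9 13 15 39 12 19 21 19 31 19"/></g><g data-elev="250"><path d="M219 591l7-16 3-17 0-18-5-16-8-17-11-15-14-12-17-10-16-7-17-4-18-1-18 1-27 7-40 19-21 8"/><path d="M17 38l15 13 13 8 11 4 8-1 5-6 2-9-3-14-6-16"/><path d="M274 17l-26 28-19 32-13 34-5 36 3 36 5 18 6 18 8 17 10 16 11 14 13 12 12 9 14 7 10 1 11-2 22-12 57-41 33-19 35-14 15-4 13-1 17 4 13 9 9 12 17 35 12 15 16 9 9 2 9 0"/></g><g data-elev="275"><path d="M181 591l7-12 4-13 1-14-2-12-5-12-7-11-11-10-12-7-21-7-22-1-17 2-45 12-34 4"/><path d="M17 30l21 15 9 3 6 0 4-4 1-6 0-9-4-12"/><path d="M369 17l-21 8-18 10-16 11-15 14-12 14-11 16-8 17-5 18-3 19 0 20 2 19 6 18 8 17 11 15 12 12 13 8 15 2 20-5 106-54 27-10 48-14 15-6 9-6 8-8 31-46"/></g><g data-elev="300"><path d="M144 591l7-16 1-17-7-15-13-10-13-5-18-3-84-2"/><path d="M344 225l10 0 14-3 34-14 57-31 16-10 14-12 15-20 4-10 3-12-1-11-2-10-4-9-7-9-15-12-21-8-24-4-26-1-24 4-22 7-20 11-18 14-14 17-10 21-5 21 0 23 5 21 11 19 13 12z"/><path d="M17 22l15 11 10 3 3-2 3-4-2-13"/></g><g data-elev="325"><path d="M109 591l5-10 0-11-5-9-10-9-15-7-19-5-24-4-24-2"/><path d="M362 200l18 0 24-8 26-15 19-16 12-17 4-15-3-15-9-12-10-7-12-5-15-4-15 0-15 3-14 4-13 8-11 9-8 12-7 13-3 15 1 14 4 13 7 11 9 8z"/><path d="M20 17l7 4 6 2 3-2 2-4"/></g><g data-elev="350"><path d="M72 591l8-6 2-7-1-8-7-7-11-7-13-5-17-4-16-2"/><path d="M382 174l10 0 10-4 10-6 6-8 4-9 1-7-3-8-6-6-12-4-13 0-12 6-9 9-5 12 2 12 6 9z"/></g><g data-elev="375"><path d="M17 572l6 3 7 2 6-1 3-3-2-4-6-3-8-2-6 1"/></g>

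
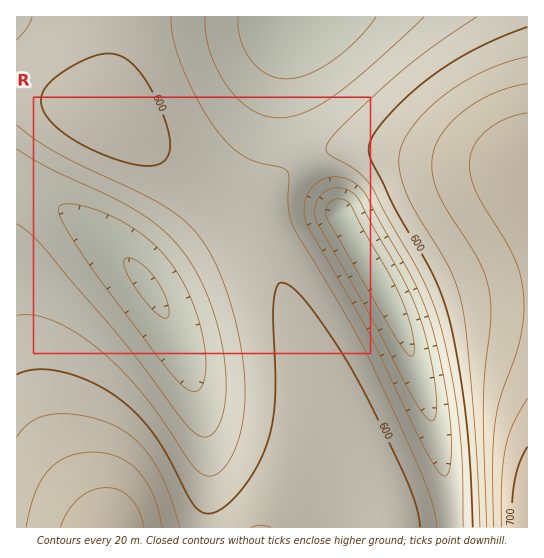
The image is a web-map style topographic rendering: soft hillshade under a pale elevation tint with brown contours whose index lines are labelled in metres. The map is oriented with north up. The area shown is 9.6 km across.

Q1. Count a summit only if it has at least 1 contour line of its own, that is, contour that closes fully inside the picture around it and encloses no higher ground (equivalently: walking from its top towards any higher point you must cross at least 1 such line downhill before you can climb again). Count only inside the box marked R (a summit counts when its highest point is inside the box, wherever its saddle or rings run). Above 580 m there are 1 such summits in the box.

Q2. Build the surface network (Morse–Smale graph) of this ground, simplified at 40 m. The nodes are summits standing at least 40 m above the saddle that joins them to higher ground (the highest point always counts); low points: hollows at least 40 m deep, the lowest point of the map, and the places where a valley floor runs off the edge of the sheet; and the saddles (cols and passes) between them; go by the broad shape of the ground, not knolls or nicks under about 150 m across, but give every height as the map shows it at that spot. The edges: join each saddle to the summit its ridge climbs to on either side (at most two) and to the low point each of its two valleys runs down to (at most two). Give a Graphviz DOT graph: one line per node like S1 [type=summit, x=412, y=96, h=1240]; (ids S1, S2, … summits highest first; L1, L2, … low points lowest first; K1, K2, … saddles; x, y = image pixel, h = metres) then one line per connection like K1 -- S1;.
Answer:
graph terrain {
  S1 [type=summit, x=527, y=519, h=719];
  S2 [type=summit, x=109, y=527, h=676];
  L1 [type=low, x=341, y=215, h=508];
  L2 [type=low, x=147, y=286, h=517];
  L3 [type=low, x=299, y=19, h=522];
  K1 [type=saddle, x=219, y=202, h=590];
  K2 [type=saddle, x=307, y=158, h=577];
  K1 -- S2;
  K1 -- L2;
  K1 -- L3;
  K2 -- S1;
  K2 -- S2;
  K2 -- L1;
  K2 -- L3;
}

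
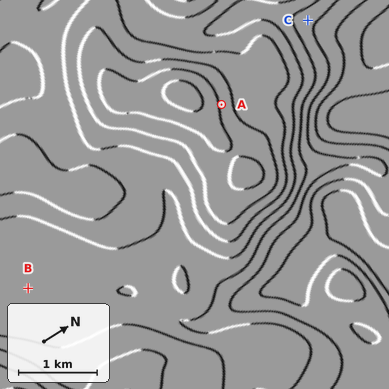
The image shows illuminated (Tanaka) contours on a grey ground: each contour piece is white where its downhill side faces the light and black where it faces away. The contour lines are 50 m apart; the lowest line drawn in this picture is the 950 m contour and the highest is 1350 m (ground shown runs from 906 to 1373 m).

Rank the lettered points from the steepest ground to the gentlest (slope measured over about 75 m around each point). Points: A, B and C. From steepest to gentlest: A C B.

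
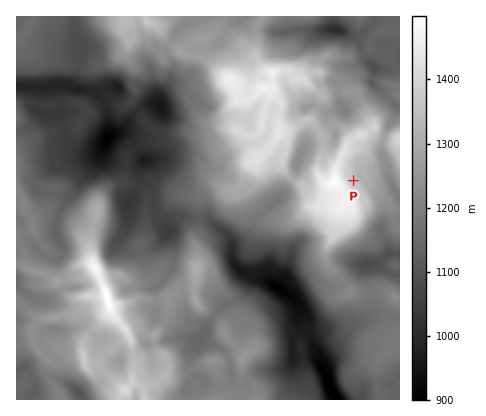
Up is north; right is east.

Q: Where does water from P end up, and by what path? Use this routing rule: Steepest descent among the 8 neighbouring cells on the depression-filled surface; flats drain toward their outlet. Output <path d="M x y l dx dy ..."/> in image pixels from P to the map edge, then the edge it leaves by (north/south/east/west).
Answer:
<path d="M354 180l4-4 4 0 20 22 2 24-2 4 0 8 6 10 0 6 4 0 2 4 6 0"/>
exit: east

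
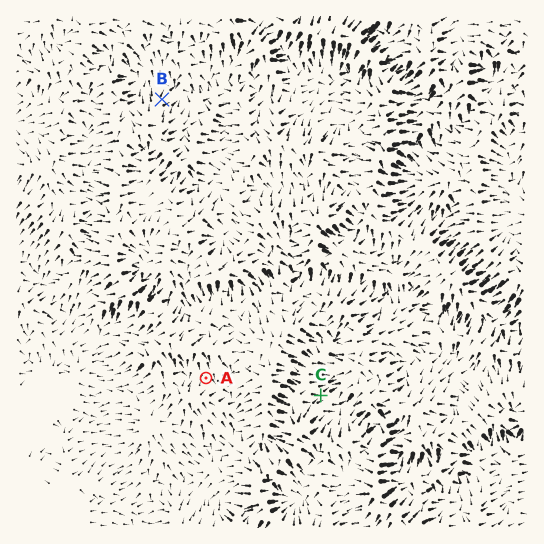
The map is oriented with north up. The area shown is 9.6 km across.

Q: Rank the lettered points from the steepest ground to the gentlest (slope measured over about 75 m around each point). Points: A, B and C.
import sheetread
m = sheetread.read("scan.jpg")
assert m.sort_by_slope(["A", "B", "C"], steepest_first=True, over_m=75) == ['B', 'C', 'A']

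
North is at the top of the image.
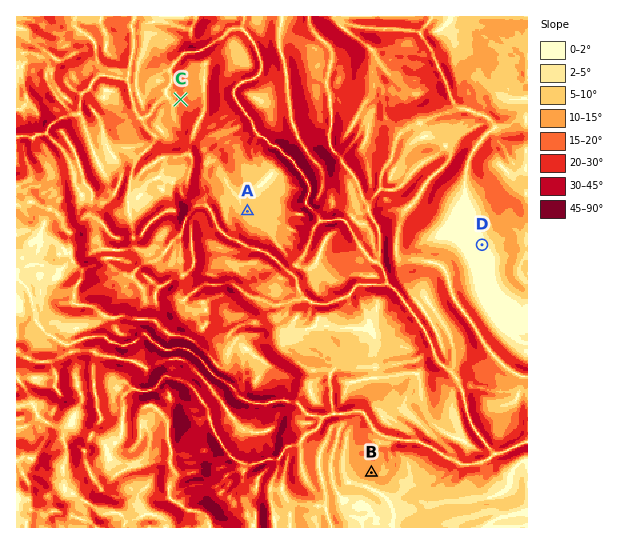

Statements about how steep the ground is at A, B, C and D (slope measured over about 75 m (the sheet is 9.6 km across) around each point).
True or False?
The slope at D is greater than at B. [False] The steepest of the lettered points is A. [False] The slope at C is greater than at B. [True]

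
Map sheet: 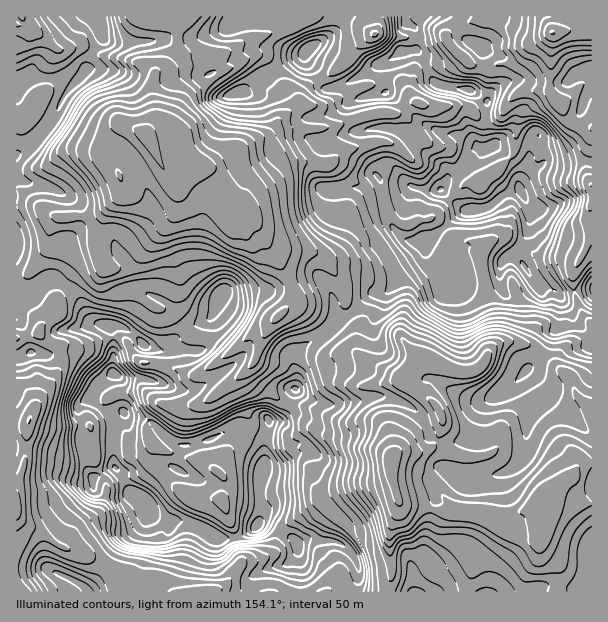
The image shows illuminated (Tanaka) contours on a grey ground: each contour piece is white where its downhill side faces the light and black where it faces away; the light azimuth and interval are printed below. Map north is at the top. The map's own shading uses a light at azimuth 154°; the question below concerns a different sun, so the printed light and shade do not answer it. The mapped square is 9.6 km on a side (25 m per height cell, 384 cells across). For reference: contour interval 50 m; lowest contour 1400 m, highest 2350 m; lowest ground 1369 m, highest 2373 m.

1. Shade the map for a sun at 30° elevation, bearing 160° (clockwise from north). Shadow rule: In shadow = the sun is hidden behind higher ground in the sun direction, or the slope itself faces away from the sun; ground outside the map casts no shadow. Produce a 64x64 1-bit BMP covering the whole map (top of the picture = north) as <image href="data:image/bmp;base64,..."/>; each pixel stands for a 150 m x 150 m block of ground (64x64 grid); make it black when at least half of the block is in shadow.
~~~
<image width="64" height="64" href="data:image/bmp;base64,Qk0+AgAAAAAAAD4AAAAoAAAAQAAAAEAAAAABAAEAAAAAAAACAAATCwAAEwsAAAIAAAAAAAAA////AAAAAAAAAAAAAAAAAAAAAAAAAAAAAAAAAAAAAAAAAAAAAAAAAAAAAAAAAAAAAAAAAAAwAAAAAAAAEDgAAAAAAAAAOAAAAAAYAAAAAAAAAAAAAAAAAAAAAAAAAAAAAAAAAAAAAAAAAAAAAAAAAAAAAAAAAAAAAAAAAAAAAAAAAAAAAAAAAAAAAAAAAAAAAAA4AAAAAAAAAH4AAAAAAAABPwAAAAAAAAAP+AAAAAAGAAfwAAAAAAcAA/AAAAAABwAA4gAAOAAHxgBgAAAYAAPkAAAAAAgAAcAAAAAAAAAAYAAIAAAAAAAAAA4AAAAACAAADwAAAAAEMAAGAAAAAABgAAAAAAAAAAAAAAAAAAAAAAAAAAAAAAAQBgAAAAADAAAHAAAAAAMAAAeAAAAAAQAAAwAAAAAAAAAAAAAAAgAAAAAAAAAAAAAAAAAAAAAAAAAAAAAAAAAAAAAAAAAAAAAAAAAAABgAAAAAAAAACAAAAAAAAAAAAAAAAAAgDAAAAAAAAAAAAAAAAAAAAAAAAAAAAAAAAAAAAAAAAAAAAAAAAAAAAAAGAAAAAAABwgbgAAAAAAAAAMAAAAAAAAAAAAAABgAAAAAAAAADgAAA4AAAAAPAHADgAAAAAMAEAGAAAAAAAAOAAAAAAAAAA8AADwAAAAOB4AAAAAAAA+HAAAAAAAABwAAAAA=="/>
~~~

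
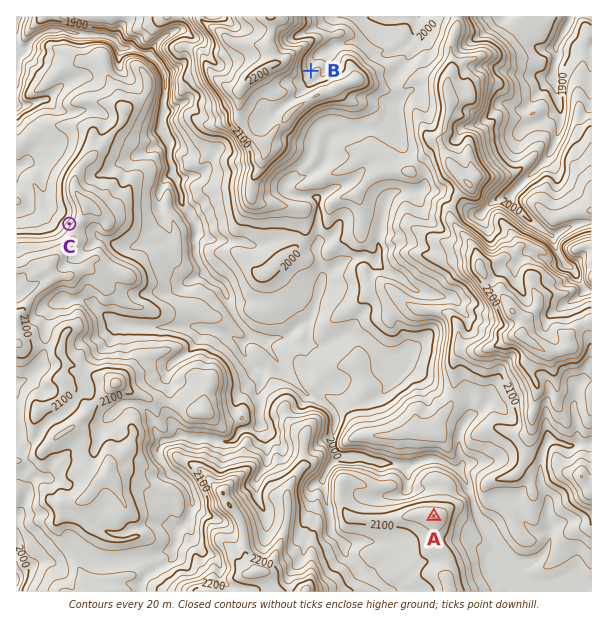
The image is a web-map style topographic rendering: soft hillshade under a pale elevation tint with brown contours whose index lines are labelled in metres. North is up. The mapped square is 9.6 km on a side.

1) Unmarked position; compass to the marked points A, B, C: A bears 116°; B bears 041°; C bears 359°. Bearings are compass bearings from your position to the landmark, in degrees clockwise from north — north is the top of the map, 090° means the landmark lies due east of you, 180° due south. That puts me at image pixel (73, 342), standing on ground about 2085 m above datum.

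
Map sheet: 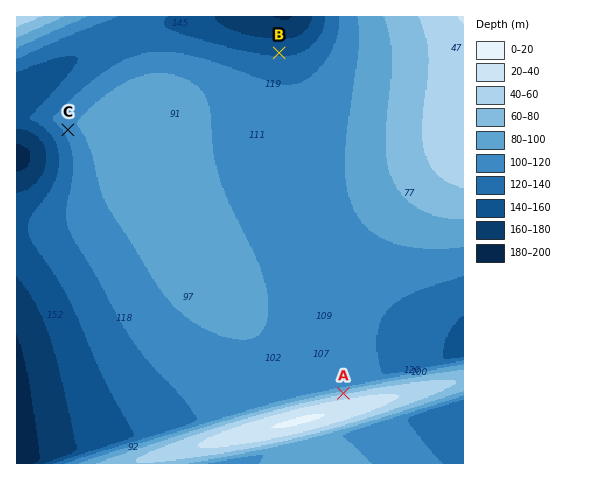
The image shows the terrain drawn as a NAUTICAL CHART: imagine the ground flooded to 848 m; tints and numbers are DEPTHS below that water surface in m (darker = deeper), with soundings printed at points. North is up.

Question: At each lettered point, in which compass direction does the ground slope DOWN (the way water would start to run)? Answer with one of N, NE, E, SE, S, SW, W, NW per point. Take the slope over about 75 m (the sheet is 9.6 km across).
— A N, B N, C SW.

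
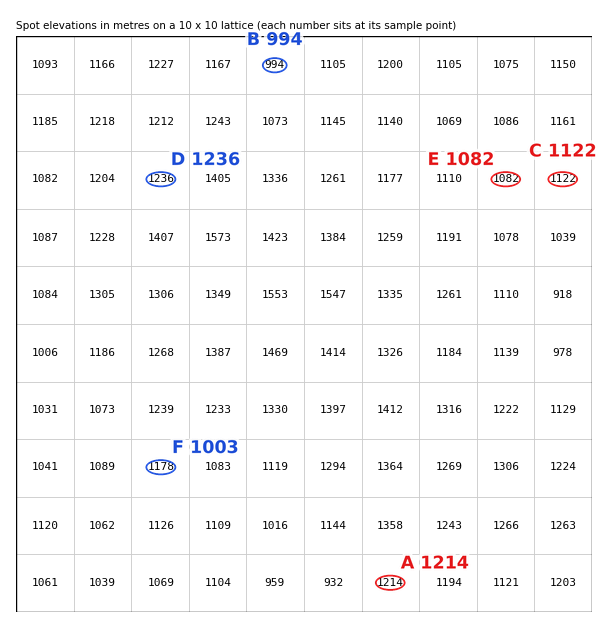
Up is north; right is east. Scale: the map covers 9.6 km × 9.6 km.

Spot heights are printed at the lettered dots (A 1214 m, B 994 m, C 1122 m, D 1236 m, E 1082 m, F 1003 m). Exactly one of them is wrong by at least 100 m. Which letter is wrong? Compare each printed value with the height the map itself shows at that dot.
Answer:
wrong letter F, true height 1178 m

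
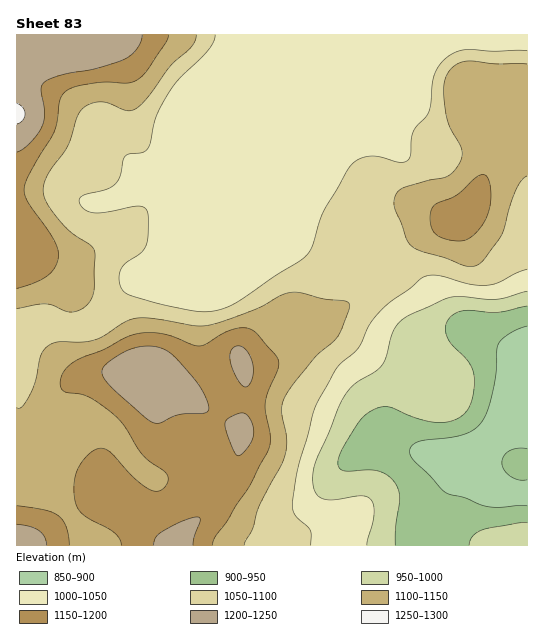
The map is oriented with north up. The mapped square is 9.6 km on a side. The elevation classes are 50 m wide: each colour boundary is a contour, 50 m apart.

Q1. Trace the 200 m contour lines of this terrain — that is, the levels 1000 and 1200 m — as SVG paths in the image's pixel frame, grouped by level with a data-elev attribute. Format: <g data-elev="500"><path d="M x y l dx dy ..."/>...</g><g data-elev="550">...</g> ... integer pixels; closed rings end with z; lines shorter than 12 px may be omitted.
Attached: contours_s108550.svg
<g data-elev="1000"><path d="M367 545l7-30 0-8-3-7-4-3-5-1-28 4-11-1-6-5-4-10 0-11 3-12 29-65 10-13 20-11 7-7 4-8 8-27 5-8 9-6 43-19 11 0 35 2 30-8"/></g><g data-elev="1200"><path d="M47 545l-2-8-6-6-9-4-13-3"/><path d="M193 545l1-9 6-15 0-2-2-2-16 4-21 11-5 5-2 8"/><path d="M236 455l3 1 6-5 5-7 3-8 1-7-3-8-4-6-4-2-12 4-6 6 2 12z"/><path d="M153 423l8 0 20-9 24-1 3-2 1-6-5-10-6-11-27-30-7-5-7-2-19 0-12 4-15 9-7 7-2 6 3 7 8 9 32 28z"/><path d="M244 387l3-1 4-5 2-8 0-9-7-14-4-3-5-1-6 5-1 10 7 17z"/><path d="M17 152l6-3 8-7 11-17 3-13-4-23 3-6 17-8 34-6 30-10 12-10 4-8 1-6"/></g>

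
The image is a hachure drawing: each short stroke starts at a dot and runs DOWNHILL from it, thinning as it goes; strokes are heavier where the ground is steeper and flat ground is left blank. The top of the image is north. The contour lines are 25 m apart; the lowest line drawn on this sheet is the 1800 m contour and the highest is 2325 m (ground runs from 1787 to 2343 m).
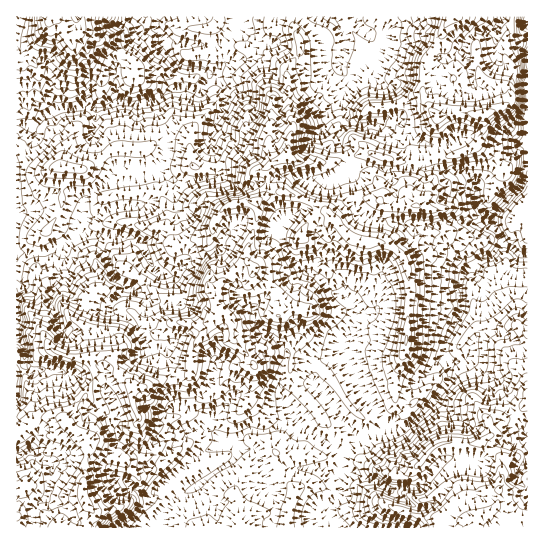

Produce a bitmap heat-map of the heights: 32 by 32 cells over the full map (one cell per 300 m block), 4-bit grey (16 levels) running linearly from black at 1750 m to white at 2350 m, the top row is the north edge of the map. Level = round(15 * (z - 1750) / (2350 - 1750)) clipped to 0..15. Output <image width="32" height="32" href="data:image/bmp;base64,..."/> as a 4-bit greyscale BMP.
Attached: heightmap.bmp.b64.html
<image width="32" height="32" href="data:image/bmp;base64,Qk12AgAAAAAAAHYAAAAoAAAAIAAAACAAAAABAAQAAAAAAAACAAATCwAAEwsAABAAAAAAAAAAAAAAABEREQAiIiIAMzMzAERERABVVVUAZmZmAHd3dwCIiIgAmZmZAKqqqgC7u7sAzMzMAN3d3QDu7u4A////AN3u7aiIiImYiHeIqs3u/u7d3u3KiIiIiIh3ebu83u7u3d7suoiIiIiIh3iau93u7dzN3LuYiIiIiHd4m8zMzdy8zdzLqYiHiIiHeIq8zMzczN3cuqmId4iId3d4m8zMy8zd3LypiIiId3d3d3iqvLu8zcu8qZiImHeHd3iHiau7q7vLzbqZmZl4d3d4iHipq5qqvMy6upqqiHh3iId3eJqavMzKqqqauoiHd4mXZniZi7q7upmrrLqYh3eJqGd3iYqaqqmarMy5qZh3iKh2d4l4iZiJmZvMqru5h3iodmd4Z3iYh4iLy7u6qHeImHZmZ1ZmiHd3eszLqYiIiKh1ZmZFVWZ3Z3iry6mJmZmodlVlRERVZmiImrqqqqqqmHdlVUVURVZ3iaqqmqq6qYh3ZVZEVEVWZ3iqqpmrqZmZh2RWRFVFVVZomruqqZmqqpdVRUVVVVVVVmeaqYiImZmHZmRFZmVVVWZnmqqYiIiId2ZlRFZVVVVlVoqqiIiYiIiHZERFRFVVVUV5mXZ3d3iIiGQzNERERFU1aJllVmd5qaqFRDMzMyMzM1d3VEZ3eZmZllRFREQyIiJGZkRERXmZiJZVVlVFQyIiNFVEREVoiYh2Znh1VDIiIjNFREREWIiHdWeJh1MhIiIzNUQ0RFeYd2VomYZCEiIyI0RDNERWmYZk"/>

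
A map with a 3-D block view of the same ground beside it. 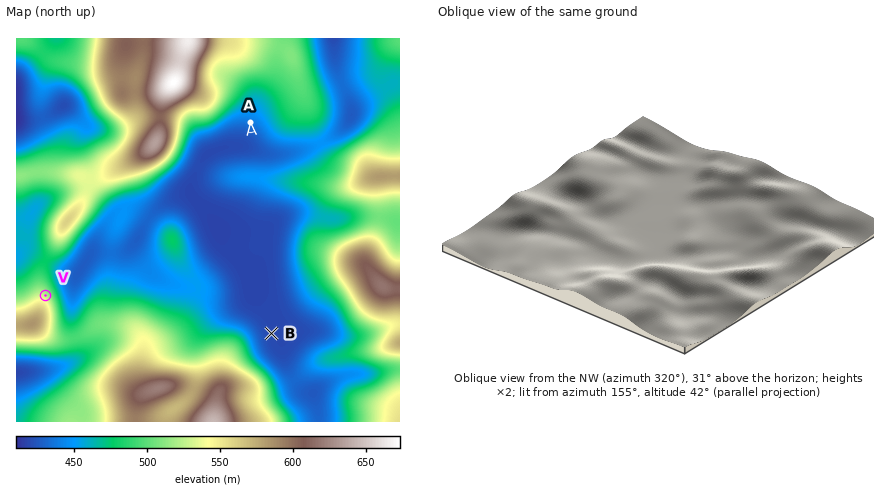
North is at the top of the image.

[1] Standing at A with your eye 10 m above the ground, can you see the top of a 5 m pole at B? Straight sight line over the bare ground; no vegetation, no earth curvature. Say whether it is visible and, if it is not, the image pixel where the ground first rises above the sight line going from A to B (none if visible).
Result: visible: false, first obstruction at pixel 255 169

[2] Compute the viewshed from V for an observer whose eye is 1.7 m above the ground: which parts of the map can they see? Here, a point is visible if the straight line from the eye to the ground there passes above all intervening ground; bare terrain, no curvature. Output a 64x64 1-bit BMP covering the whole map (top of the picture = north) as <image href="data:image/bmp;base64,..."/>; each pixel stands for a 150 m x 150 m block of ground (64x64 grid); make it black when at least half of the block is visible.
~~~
<image width="64" height="64" href="data:image/bmp;base64,Qk0+AgAAAAAAAD4AAAAoAAAAQAAAAEAAAAABAAEAAAAAAAACAAATCwAAEwsAAAIAAAAAAAAA////AAAAAAAAAGAAAAAAAAAAQAAAAAABAADAAAAAAAMAAOAAwAAAAwAB8ADAAAAHAAH+AcAAAAMAA/+B4AAAAwAD/+PgAAADAAP/+fAAAAMAA/4AYAAADwAD/AAAAAB8AAP8AAAAA/4AA/wAAAAD/wAD/AAAAAf/ABv4AAAAD/8AH/gAAAAf/wA/+AAAAP//AD/4AAAH//wAP/gAAA//+AA/+DwAH//4CD/5/wA///gMf///AB//+Az///8AH//4D////gA///Af///8AD//8B////gAf//gP///8AB//8B////wAH//wP///+AAf//A////4AB//8D////AAD//wP///8AAH+/A8///wAAPw+Dwf/+AAA/38PA//4AAB//48A//wAAH///wB//gAA////AH//4AP///+Af////////8A/////////wD////////PgP///4///AAAf//8A//4AAAf8fwA//AAAA/g/gD/8AAAB8B////wAAAAAH///PAAAAAAP//4eAAAAAA///g+AAAAAD//+B+AAA4AP//wD8AAD4Af//APwAAPwAf/4AfAAB/gA//gB8AAA/gB/8AHwAAB+AD/wAPAAAHgAH/AA8AAAcAAf4ABwAAAgAB/gADAAACAAD+AAMAAAMAADwAAwAAAQAAHAAHAAABwAAIAAfAAAHAAAAABw=="/>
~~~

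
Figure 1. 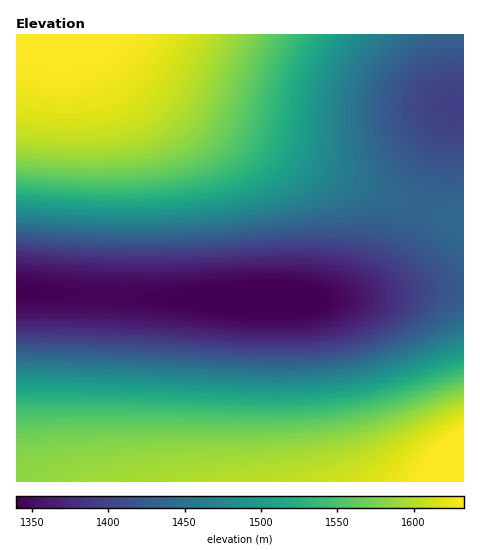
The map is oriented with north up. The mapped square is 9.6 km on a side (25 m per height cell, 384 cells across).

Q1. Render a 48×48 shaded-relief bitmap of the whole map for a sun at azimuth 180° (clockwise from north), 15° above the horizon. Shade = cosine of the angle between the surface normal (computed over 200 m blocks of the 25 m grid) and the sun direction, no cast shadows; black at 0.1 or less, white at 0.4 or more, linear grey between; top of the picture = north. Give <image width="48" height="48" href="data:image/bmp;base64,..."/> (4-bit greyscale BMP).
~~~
<image width="48" height="48" href="data:image/bmp;base64,Qk32BAAAAAAAAHYAAAAoAAAAMAAAADAAAAABAAQAAAAAAIAEAAATCwAAEwsAABAAAAAAAAAAAAAAABEREQAiIiIAMzMzAERERABVVVUAZmZmAHd3dwCIiIgAmZmZAKqqqgC7u7sAzMzMAN3d3QDu7u4A////AIiIiIiHd3d3d3d3d3d3d3d3d3d3d4iIiId3d3d3d3d3d3d3d3d3d3d3d3d3d3eIiHd3d3d3d3d3d3d3d3d3d3d3d3d3d3d3d3d3d3d3d3d3dmZmZmZmZmZmZmZmZ3d3d3d2ZmZmZmZmZmZmZmZmZmZmZmZmZmZmZ2ZmZmZmZmZmZlVVVVVVVVVVVVVVVmZmZmZmVVVVVVVVVVVVVVVVREREVVVVVVVVVVVVVVVVVVVUREREREREREREREREREVVVVRERERERERERERERDMzMzMzMzRERERERERERERERDMzMzMzMzMzMzMzMzMzMzRERDMzMzMzMzMzMzMzMzMiIiIjMzMzMzMzMzMzMzMzMzMzMyIiIiIiIiIiIiMzMzMzMzMzMzMzMzMiIiIiIiIiIiIiIjMzMzMzMzMzMzMzMzMzMyIiIiIiIiMzMzMzMzMzMzMzMzMzMzMzMzMzMzMzMzMzMzMzMzRERDMzMzMzMzMzMzMzM0RERERERERERERERERERERERERERERERERERVVVVVVVVVVVVVVVVVVVVVVVVVVVVVVWZmZmZmZmZmZmVWZmZmZmZmZmZmd3d3d3d3d3d3d3d3ZmZnd3d3d3d3iIiIiIiIiIiIiIiIiIh3d3d4iIiIiZmZmZmZmZmZmZmZmZmZmYiIiIiJmZqqqqqqqqqqqqqqqqqqqqqqmZmZmYiKu7u7u7u7u7u7u7u7u7u7u7qqqqqZmZmbzMzMzMzMzMzMzMzMzMy7u7u7qqqpmZmczMzd3d3d3d3d3czMzMzMy7u7uqqqmZmd3d3d3d3d3d3d3d3d3MzMzLu7uqqpmZmd3d3d3d3d3d3d3d3d3MzMzLu7qqqZmZmO7u7t3d3d3d3d3d3dzMzMu7u6qqmZmYiN3d3d3d3d3d3d3d3MzMzLu7qqqZmYiIiN3d3d3d3d3d3czMzMzLu7uqqpmZmIiId93d3d3d3MzMzMzMzLu7u6qqqZmYiIh3d8zMzMzMzMzMzMu7u7u6qqqpmZiIiHd3d8zMzMzMy7u7u7u7u6qqqpmZmIiId3d3d7u7u7u7u7u7u7qqqqqqmZmZiIiHd3d3d7u7u7u7qqqqqqqqqqmZmZmIiIh3d3d3d6qqqqqqqqqqqqqpmZmZmZiIiId3d3d3d6qqqqqqqqqZmZmZmZmZmIiIiId3d3d3d5mZmZmZmZmZmZmZmZmZiIiIiIh3d3d3d5mZmZmZmZmZmZmZmZmYiIiIiIiIh3d3d5mZmZmZmZmZmZmZmZiIiIiIiIiIiIiIiJmZmZmZmZmZmZmZmZiIiIiIiIiIiIiIiJmZmZmZmZmZmZmZmZmYiIiIiIiIiIiIiIiIiIiIiIiIiImZmZmZmZmZmZmZmZmZmYiIiIiIiIiIiImZmZmZmZmZmZmZmZmZmYiIiIiIiIiIiImZmZmZmZmZmZmZmZmZmYiIiIiIiIiIiJmZmZmZmZmZmZmaqqqqqoiIiIiIiIiIiJmZmZmZmZmZmqqqqqqqqoiIiIiIiIiIiZmZmZmZmZmZqqqqqqqqqg=="/>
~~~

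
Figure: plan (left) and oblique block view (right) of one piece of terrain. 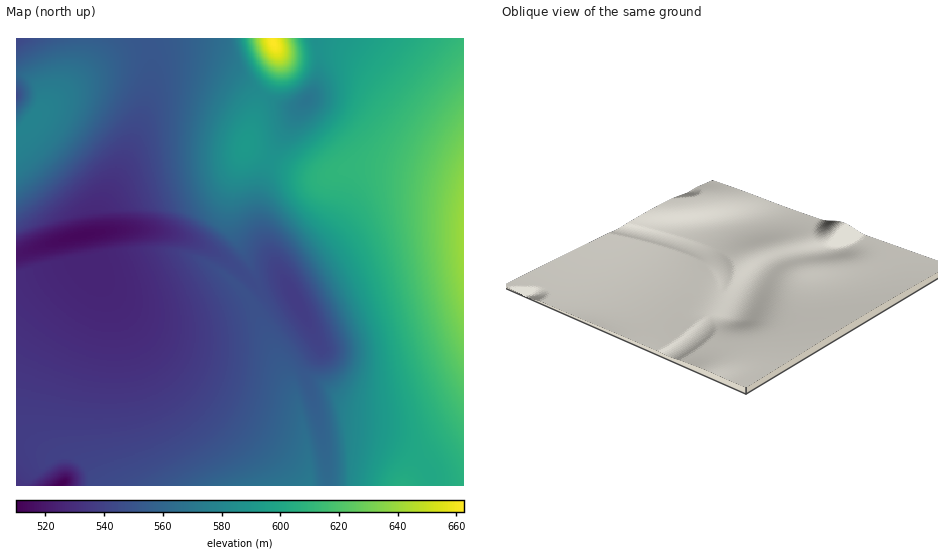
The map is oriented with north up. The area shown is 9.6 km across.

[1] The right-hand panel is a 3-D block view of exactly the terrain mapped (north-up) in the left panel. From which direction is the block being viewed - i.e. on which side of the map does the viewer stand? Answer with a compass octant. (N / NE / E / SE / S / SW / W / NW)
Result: SE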